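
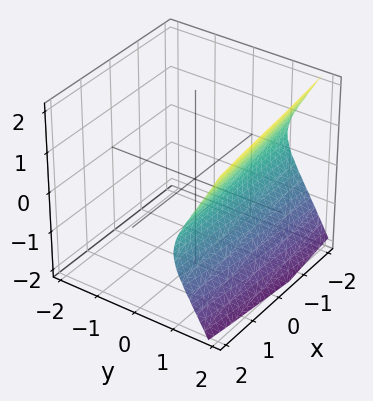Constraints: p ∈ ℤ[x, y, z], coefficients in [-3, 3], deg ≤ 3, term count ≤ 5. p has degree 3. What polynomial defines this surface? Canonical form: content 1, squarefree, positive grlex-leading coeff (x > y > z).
Degree: the shape is more complex than any degree-2 surface, so deg p = 3.
From the visible intercepts: one y-axis crossing is at y = 1; no z-intercept at any integer in the box.
Matching integer coefficients to the picture gives p.

2*y^3 - x*z - 3*z^2 - 2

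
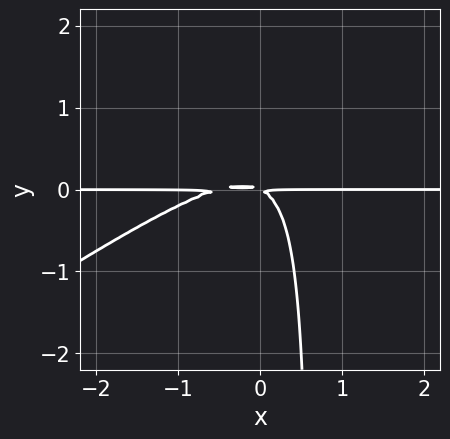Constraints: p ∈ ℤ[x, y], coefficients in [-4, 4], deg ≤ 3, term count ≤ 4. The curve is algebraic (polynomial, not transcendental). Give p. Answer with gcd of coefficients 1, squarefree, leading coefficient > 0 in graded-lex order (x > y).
(a) deg p = 3.
(b) From the axis intercepts and sections: every point of the x-axis in the box is on the curve.
(c) These observations pin down the coefficients.

2*x^2*y - 3*x*y^2 + x*y + 2*y^2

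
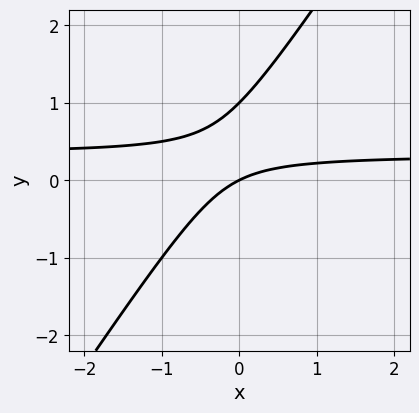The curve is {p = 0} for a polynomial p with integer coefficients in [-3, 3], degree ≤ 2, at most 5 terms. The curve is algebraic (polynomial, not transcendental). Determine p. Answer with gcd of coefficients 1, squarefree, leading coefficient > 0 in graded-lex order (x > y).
3*x*y - 2*y^2 - x + 2*y

First, degree: the shape is more complex than any degree-1 curve, so deg p = 2.
Next, observable constraints: among the integer gridlines, it crosses the y-axis at y ∈ {0, 1}; one x-axis crossing is at x = 0.
Finally, these observations pin down the coefficients.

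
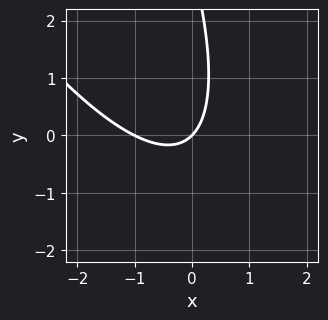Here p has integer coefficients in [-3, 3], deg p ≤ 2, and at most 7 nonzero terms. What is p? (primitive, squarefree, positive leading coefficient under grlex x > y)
3*x^2 + 3*x*y + y^2 + 3*x - 3*y

First, deg p = 2. The shape is more complex than any degree-1 curve.
Then, checking where it meets the axes: one y-axis crossing is at y = 0; the x-axis gridline crossings are at x ∈ {-1, 0}.
Finally, putting this together gives p.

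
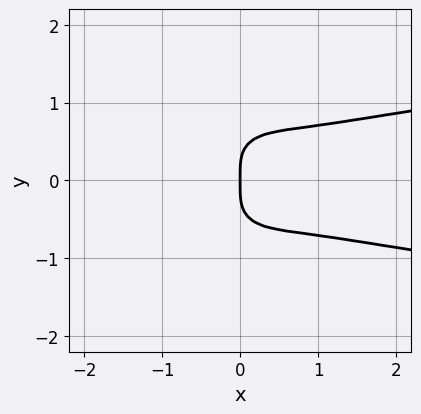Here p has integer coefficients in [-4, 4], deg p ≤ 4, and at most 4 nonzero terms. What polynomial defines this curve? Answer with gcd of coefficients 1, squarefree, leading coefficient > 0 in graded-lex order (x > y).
1. deg p = 4. No degree-3 curve has this shape.
2. Symmetries: the y ↦ −y reflection is a symmetry, so y appears only in even powers.
3. Reading off the gridlines: it crosses the x-axis at the gridline x = 0; it meets the y-axis at y = 0 (among the integer gridlines).
4. Assembling these constraints gives the stated polynomial.

3*x^2*y^2 + 2*y^4 - x^3 - x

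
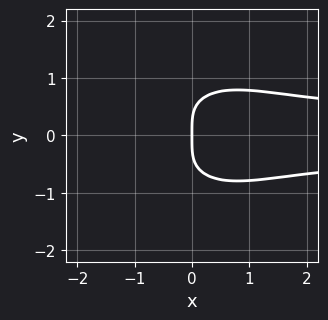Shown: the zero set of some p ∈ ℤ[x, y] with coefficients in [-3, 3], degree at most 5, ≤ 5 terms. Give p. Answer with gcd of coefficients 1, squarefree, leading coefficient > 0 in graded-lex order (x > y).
x^2*y^2 + y^4 - x

(a) The degree is 4 — the shape is more complex than any degree-3 curve.
(b) Symmetries: the y ↦ −y reflection is a symmetry, so y appears only in even powers.
(c) From the axis intercepts and sections: it meets the x-axis at x = 0 (among the integer gridlines); one y-axis crossing is at y = 0.
(d) The integer polynomial consistent with all of this is the stated p.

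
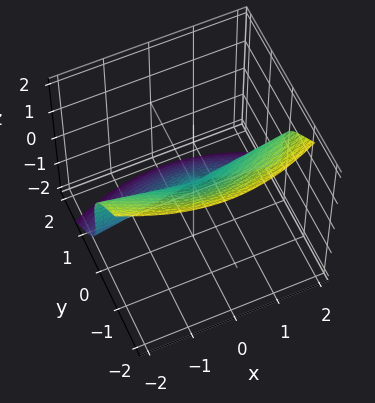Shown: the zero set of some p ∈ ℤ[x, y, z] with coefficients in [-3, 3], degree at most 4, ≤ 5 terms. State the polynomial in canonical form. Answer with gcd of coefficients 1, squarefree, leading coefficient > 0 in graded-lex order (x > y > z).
(a) The degree is 3 — no degree-2 surface has this shape.
(b) Checking where it meets the axes: it meets the y-axis at y = 0 (among the integer gridlines); the visible x-axis segment lies entirely on the surface; one z-axis crossing is at z = 0.
(c) Putting this together gives p.

2*x^2*y + 3*y^3 + 2*z^3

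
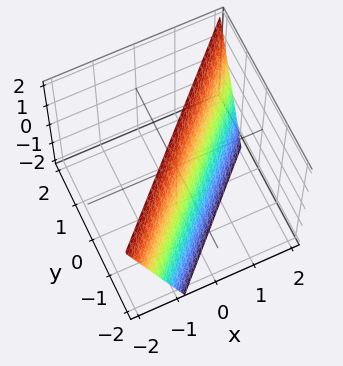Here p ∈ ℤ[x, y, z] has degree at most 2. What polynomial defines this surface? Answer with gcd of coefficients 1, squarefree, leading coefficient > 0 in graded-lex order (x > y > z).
3*x - 3*y + z - 2

First, deg p = 1.
Then, reading off the gridlines: it meets the z-axis at z = 2 (among the integer gridlines).
Finally, fitting integer coefficients to these (and the overall shape) gives p.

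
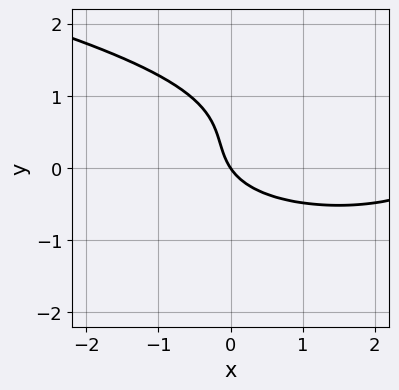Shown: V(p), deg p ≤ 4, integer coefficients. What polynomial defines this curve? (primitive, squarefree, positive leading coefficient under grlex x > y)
First, deg p = 3. The shape is more complex than any degree-2 curve.
Then, checking where it meets the axes: one x-axis crossing is at x = 0; it meets the y-axis at y = 0 (among the integer gridlines).
Finally, assembling these constraints gives the stated polynomial.

3*y^3 - x^2 - 3*y^2 + 3*x + 2*y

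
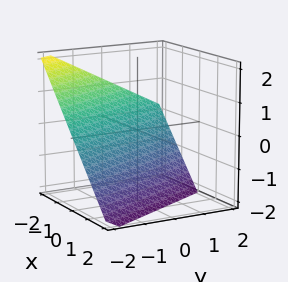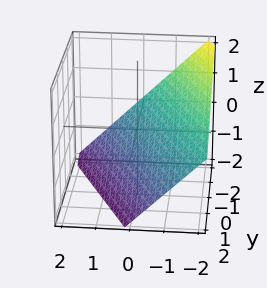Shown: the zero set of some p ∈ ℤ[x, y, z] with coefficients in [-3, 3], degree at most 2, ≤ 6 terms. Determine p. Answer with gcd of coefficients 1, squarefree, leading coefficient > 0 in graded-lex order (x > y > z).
2*x + y + 2*z + 2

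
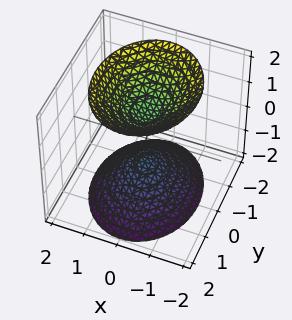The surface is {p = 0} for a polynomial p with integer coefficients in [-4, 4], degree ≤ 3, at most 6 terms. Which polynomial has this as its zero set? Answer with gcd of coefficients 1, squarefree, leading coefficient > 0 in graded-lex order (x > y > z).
3*x^2 + 2*y^2 - 2*z^2 + 2

First, I count 2 distinct pieces.
Next, degree: two sheets facing apart; a quadric, so deg p = 2.
Then, symmetries: mirror symmetry y ↦ −y ⇒ only even powers of y; it's symmetric under x → −x, forcing even powers of x; the z ↦ −z reflection is a symmetry, so z appears only in even powers.
Next, reading off the gridlines: the z-axis gridline crossings are at z ∈ {-1, 1}; no x-intercept at any integer in the box.
Finally, putting this together gives p.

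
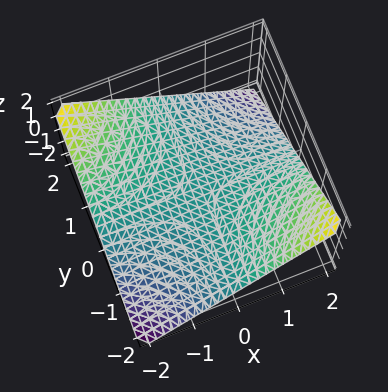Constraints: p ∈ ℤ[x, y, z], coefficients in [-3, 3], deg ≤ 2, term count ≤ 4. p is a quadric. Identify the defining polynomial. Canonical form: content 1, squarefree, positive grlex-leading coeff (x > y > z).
1. The degree is 2 — a hyperbolic paraboloid; a quadric.
2. Reading off the gridlines: every point of the y-axis in the box is on the surface; it crosses the z-axis at the gridline z = 0; every point of the x-axis in the box is on the surface.
3. Matching integer coefficients to the picture gives p.

x*y + 2*z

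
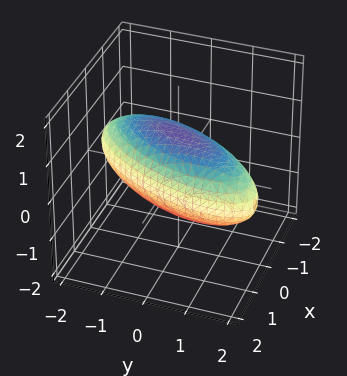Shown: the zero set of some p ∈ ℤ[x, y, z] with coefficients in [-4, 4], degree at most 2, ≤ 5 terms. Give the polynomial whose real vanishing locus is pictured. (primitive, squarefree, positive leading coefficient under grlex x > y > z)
3*x^2 - 2*x*y + y^2 + 3*z^2 - 3

(a) deg p = 2.
(b) From the axis intercepts and sections: among the integer gridlines, it crosses the x-axis at x ∈ {-1, 1}; the z-axis gridline crossings are at z ∈ {-1, 1}.
(c) Together with the visible shape, these determine p as stated.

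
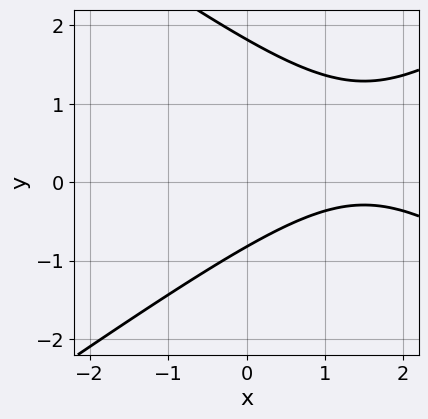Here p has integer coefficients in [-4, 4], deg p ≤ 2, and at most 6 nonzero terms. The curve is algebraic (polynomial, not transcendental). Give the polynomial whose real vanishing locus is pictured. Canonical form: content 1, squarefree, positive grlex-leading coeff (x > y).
x^2 - 2*y^2 - 3*x + 2*y + 3

(a) deg p = 2.
(b) Checking where it meets the axes: no x-intercept at any integer in the box.
(c) Assembling these constraints gives the stated polynomial.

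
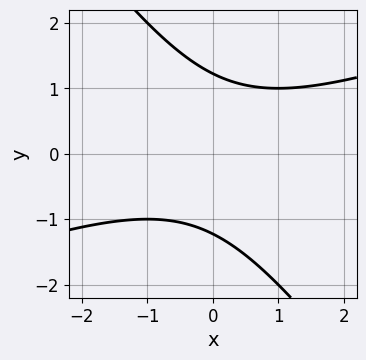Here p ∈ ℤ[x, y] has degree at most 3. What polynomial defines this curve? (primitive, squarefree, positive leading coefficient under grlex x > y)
x^2 - 2*x*y - 2*y^2 + 3

(a) deg p = 2. No degree-1 curve has this shape.
(b) Checking where it meets the axes: no x-intercept at any integer in the box.
(c) Fitting integer coefficients to these (and the overall shape) gives p.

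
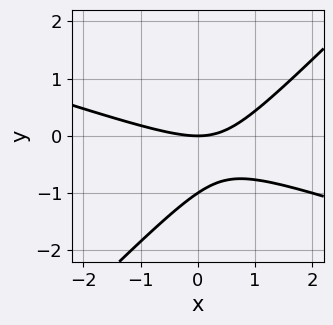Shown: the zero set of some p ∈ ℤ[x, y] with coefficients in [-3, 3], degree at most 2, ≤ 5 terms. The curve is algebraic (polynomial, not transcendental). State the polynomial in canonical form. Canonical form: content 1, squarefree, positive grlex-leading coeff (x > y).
x^2 + 2*x*y - 3*y^2 - 3*y

First, deg p = 2. A generic line meets the curve in up to 2 points.
Then, checking where it meets the axes: the y-axis gridline crossings are at y ∈ {-1, 0}; one x-axis crossing is at x = 0.
Finally, the integer polynomial consistent with all of this is the stated p.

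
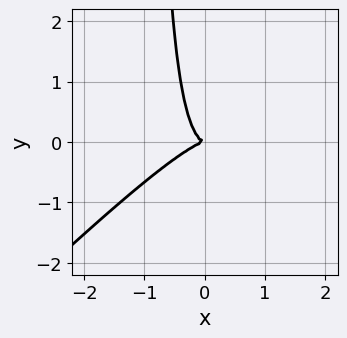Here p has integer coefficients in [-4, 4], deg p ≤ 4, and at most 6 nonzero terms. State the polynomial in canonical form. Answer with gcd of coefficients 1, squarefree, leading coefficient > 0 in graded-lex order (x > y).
2*x^3 - 3*x^2*y + x*y^2 + y^2

(a) deg p = 3. No degree-2 curve has this shape.
(b) Observable constraints: it meets the x-axis at x = 0 (among the integer gridlines); it crosses the y-axis at the gridline y = 0.
(c) Matching integer coefficients to the picture gives p.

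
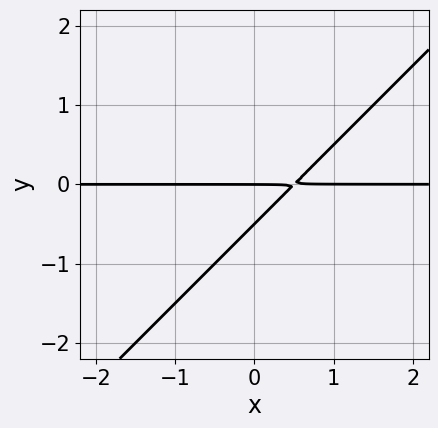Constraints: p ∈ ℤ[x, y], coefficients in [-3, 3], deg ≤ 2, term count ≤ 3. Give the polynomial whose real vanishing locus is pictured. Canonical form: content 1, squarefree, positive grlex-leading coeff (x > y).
1. The degree is 2 — a generic line meets the curve in up to 2 points.
2. Against the integer gridlines: it crosses the y-axis at the gridline y = 0; every point of the x-axis in the box is on the curve.
3. Matching integer coefficients to the picture gives p.

2*x*y - 2*y^2 - y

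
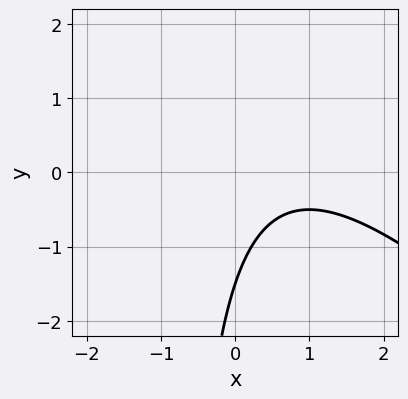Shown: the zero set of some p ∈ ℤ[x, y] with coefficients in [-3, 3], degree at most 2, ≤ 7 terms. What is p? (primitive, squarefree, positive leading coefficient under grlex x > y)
(a) The degree is 2 — no degree-1 curve has this shape.
(b) Checking where it meets the axes: no x-intercept at any integer in the box.
(c) Assembling these constraints gives the stated polynomial.

2*x^2 + 2*x*y - 3*x + 2*y + 3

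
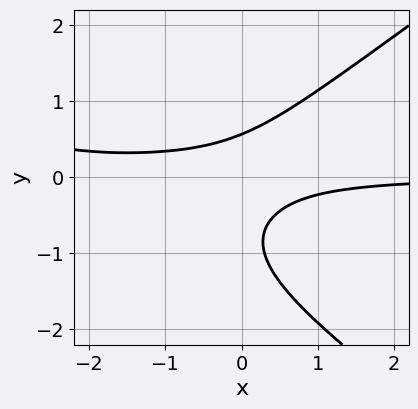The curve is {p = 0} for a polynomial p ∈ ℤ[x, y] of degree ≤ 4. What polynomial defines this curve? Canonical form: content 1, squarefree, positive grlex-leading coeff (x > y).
(a) The degree is 3 — a generic line meets the curve in up to 3 points.
(b) Reading off the gridlines: it misses every integer gridline on the x-axis.
(c) These observations pin down the coefficients.

x^2*y - 2*y^3 + 3*x*y - 2*y^2 + 1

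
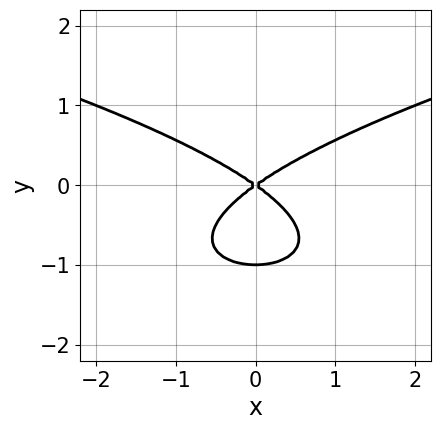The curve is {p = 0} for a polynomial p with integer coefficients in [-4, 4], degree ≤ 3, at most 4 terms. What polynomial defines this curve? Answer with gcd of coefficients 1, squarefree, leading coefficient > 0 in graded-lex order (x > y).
2*y^3 - x^2 + 2*y^2

(a) deg p = 3.
(b) Symmetries: it's symmetric under x → −x, forcing even powers of x.
(c) From the visible intercepts: it meets the x-axis at x = 0 (among the integer gridlines); among the integer gridlines, it crosses the y-axis at y ∈ {-1, 0}.
(d) These observations pin down the coefficients.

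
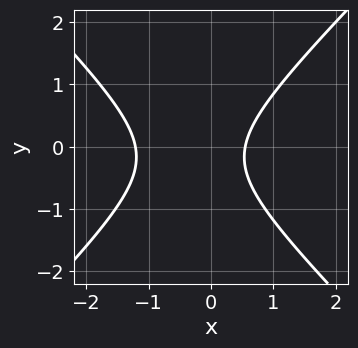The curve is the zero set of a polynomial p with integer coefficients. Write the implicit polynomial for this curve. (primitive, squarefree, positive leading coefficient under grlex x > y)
(a) Degree: no degree-1 curve has this shape, so deg p = 2.
(b) From the axis intercepts and sections: the curve avoids every integer y-axis point in the box.
(c) Fitting integer coefficients to these (and the overall shape) gives p.

3*x^2 - 3*y^2 + 2*x - y - 2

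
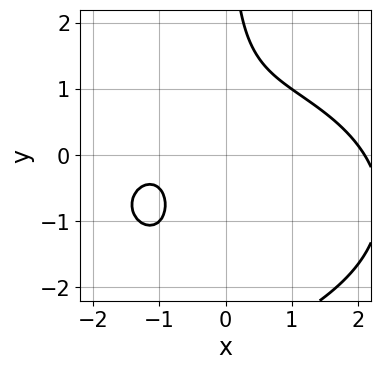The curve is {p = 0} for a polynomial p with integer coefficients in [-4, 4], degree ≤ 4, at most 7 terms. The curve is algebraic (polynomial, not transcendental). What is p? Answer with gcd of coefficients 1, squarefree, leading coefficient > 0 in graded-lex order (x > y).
x^3 + 2*x*y^2 + 3*x*y - 3*x - 3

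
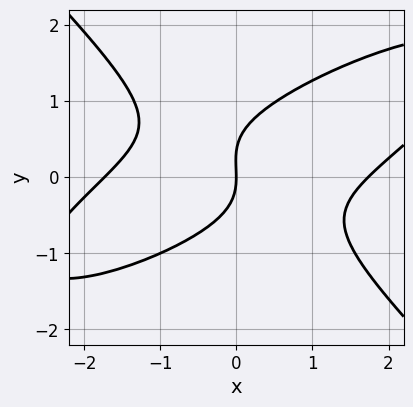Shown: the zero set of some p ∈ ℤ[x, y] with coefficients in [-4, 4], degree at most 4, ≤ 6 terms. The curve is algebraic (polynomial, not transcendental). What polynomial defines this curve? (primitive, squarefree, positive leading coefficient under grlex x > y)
1. deg p = 3. No degree-2 curve has this shape.
2. From the visible intercepts: it crosses the y-axis at the gridline y = 0; one x-axis crossing is at x = 0.
3. Matching integer coefficients to the picture gives p.

x^3 - 2*x^2*y + 3*y^3 - y^2 - 3*x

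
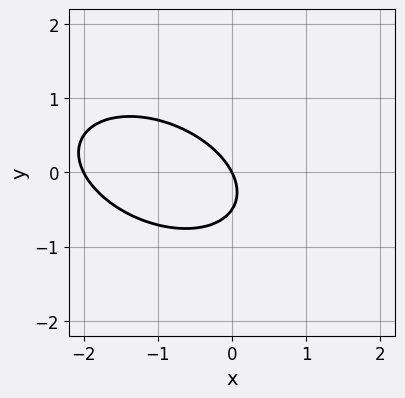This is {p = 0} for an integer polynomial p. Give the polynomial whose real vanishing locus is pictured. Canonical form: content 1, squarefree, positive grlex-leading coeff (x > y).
x^2 + x*y + 2*y^2 + 2*x + y

The degree is 2 — a generic line meets the curve in up to 2 points.
Checking where it meets the axes: among the integer gridlines, it crosses the x-axis at x ∈ {-2, 0}; one y-axis crossing is at y = 0.
Solving for integer coefficients yields p as stated.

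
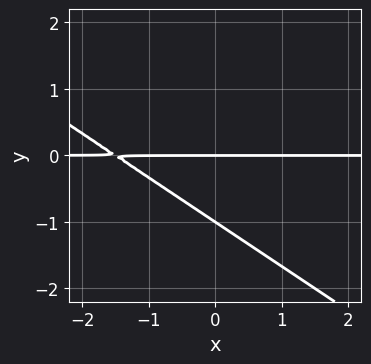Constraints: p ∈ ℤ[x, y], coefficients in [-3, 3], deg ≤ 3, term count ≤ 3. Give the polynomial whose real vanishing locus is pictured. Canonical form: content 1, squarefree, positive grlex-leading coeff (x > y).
2*x*y + 3*y^2 + 3*y

The degree is 2 — a generic line meets the curve in up to 2 points.
Against the integer gridlines: the visible x-axis segment lies entirely on the curve; the y-axis gridline crossings are at y ∈ {-1, 0}.
Fitting integer coefficients to these (and the overall shape) gives p.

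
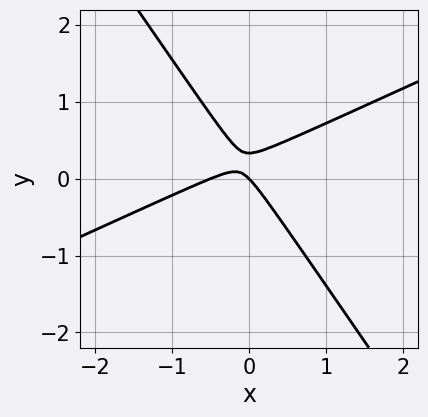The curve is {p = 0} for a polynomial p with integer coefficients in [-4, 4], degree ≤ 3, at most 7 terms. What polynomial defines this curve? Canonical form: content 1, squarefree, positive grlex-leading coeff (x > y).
2*x^2 - 3*x*y - 3*y^2 + x + y

1. Degree: the shape is more complex than any degree-1 curve, so deg p = 2.
2. From the visible intercepts: it crosses the y-axis at the gridline y = 0; it meets the x-axis at x = 0 (among the integer gridlines).
3. Putting this together gives p.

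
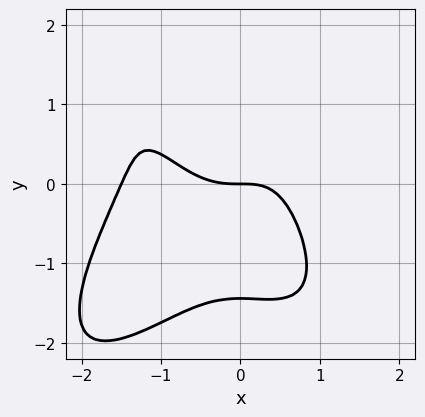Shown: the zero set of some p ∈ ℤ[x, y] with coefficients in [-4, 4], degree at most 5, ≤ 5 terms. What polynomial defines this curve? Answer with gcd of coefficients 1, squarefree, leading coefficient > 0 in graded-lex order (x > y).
2*x^4 - x^2*y^2 + y^4 + 3*x^3 + 3*y

Degree: the shape is more complex than any degree-3 curve, so deg p = 4.
From the axis intercepts and sections: it crosses the x-axis at the gridline x = 0; it crosses the y-axis at the gridline y = 0.
These observations pin down the coefficients.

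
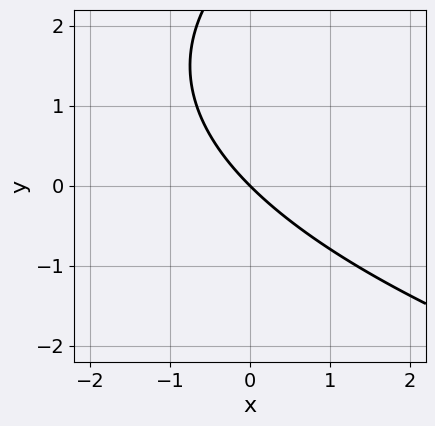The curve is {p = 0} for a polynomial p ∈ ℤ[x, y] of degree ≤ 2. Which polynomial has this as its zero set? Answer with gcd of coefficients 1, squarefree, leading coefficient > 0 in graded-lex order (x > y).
1. Degree: no degree-1 curve has this shape, so deg p = 2.
2. Observable constraints: it crosses the x-axis at the gridline x = 0; it meets the y-axis at y = 0 (among the integer gridlines).
3. Putting this together gives p.

y^2 - 3*x - 3*y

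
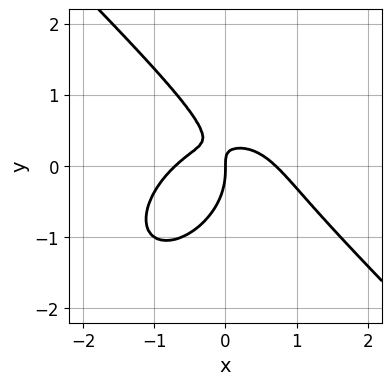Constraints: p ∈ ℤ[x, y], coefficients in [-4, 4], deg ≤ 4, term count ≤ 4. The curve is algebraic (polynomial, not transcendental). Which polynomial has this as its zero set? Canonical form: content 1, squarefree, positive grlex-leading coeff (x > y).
Degree: the shape is more complex than any degree-2 curve, so deg p = 3.
From the visible intercepts: it meets the y-axis at y = 0 (among the integer gridlines); one x-axis crossing is at x = 0.
These observations pin down the coefficients.

2*x^3 + 2*y^3 + 3*x*y - x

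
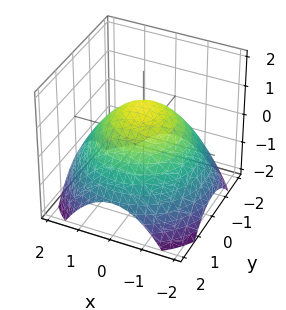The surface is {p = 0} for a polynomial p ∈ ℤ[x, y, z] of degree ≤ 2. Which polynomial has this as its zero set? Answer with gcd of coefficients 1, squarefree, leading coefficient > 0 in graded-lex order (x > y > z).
The degree is 2 — a generic line meets the surface in up to 2 points.
Symmetries: rotational symmetry about the z-axis ⇒ p depends on x, y only through x² + y².
Checking where it meets the axes: a circular section at z = 0 has radius between 1 and 2; one z-axis crossing is at z = 1.
The integer polynomial consistent with all of this is the stated p.

x^2 + y^2 + 2*z - 2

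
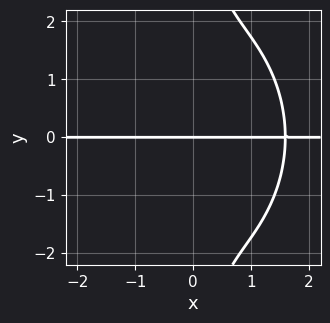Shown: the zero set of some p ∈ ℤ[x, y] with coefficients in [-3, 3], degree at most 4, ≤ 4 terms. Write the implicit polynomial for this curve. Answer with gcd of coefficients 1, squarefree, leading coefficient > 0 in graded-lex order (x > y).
2*x^3*y + x*y^3 - 2*x^2*y - 3*y

1. deg p = 4. A generic line meets the curve in up to 4 points.
2. Observable constraints: it crosses the y-axis at the gridline y = 0; every point of the x-axis in the box is on the curve.
3. Assembling these constraints gives the stated polynomial.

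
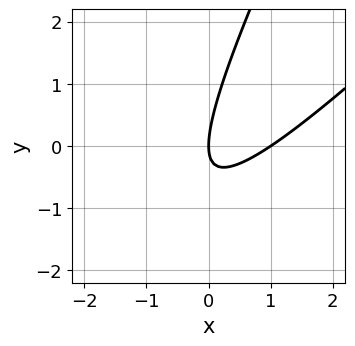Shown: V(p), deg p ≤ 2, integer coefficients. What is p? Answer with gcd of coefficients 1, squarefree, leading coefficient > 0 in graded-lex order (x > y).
2*x^2 - 3*x*y + y^2 - 2*x

First, the degree is 2 — no degree-1 curve has this shape.
Then, against the integer gridlines: one y-axis crossing is at y = 0; among the integer gridlines, it crosses the x-axis at x ∈ {0, 1}.
Finally, solving for integer coefficients yields p as stated.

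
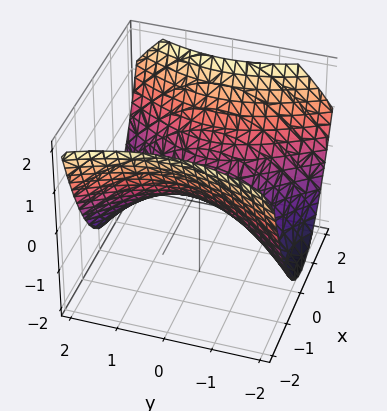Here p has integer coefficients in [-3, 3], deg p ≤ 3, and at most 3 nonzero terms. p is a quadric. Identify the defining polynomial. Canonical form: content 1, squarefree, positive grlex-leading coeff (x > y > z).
deg p = 2. A hyperbolic paraboloid; a quadric.
Symmetries: mirror symmetry y ↦ −y ⇒ only even powers of y; it's symmetric under x → −x, forcing even powers of x.
From the axis intercepts and sections: it meets the y-axis at y = 0 (among the integer gridlines); it crosses the z-axis at the gridline z = 0.
Solving for integer coefficients yields p as stated.

2*x^2 - y^2 - 3*z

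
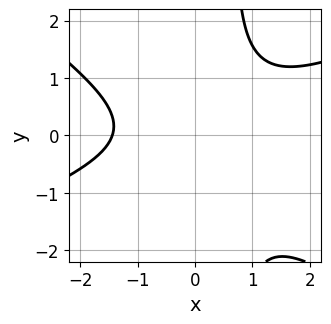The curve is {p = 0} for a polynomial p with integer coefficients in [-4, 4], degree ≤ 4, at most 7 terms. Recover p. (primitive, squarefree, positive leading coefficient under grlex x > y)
x^3 - x^2*y - 3*x*y^2 + 2*y^2 + 3

Degree: no degree-2 curve has this shape, so deg p = 3.
Checking where it meets the axes: the curve avoids every integer y-axis point in the box.
Fitting integer coefficients to these (and the overall shape) gives p.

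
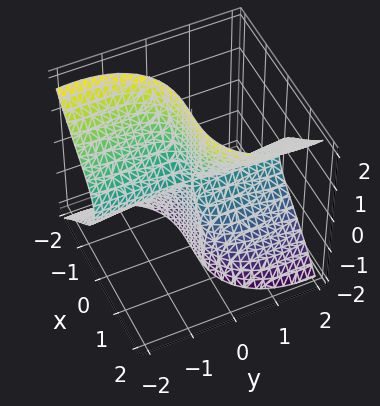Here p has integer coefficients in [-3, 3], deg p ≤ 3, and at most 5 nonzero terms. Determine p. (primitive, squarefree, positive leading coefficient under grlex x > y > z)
2*x^3 + 2*x*y^2 - 3*y*z^2

(a) deg p = 3.
(b) From the visible intercepts: one x-axis crossing is at x = 0; every point of the z-axis in the box is on the surface.
(c) Fitting integer coefficients to these (and the overall shape) gives p.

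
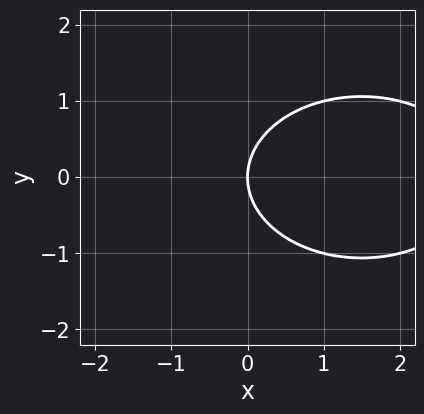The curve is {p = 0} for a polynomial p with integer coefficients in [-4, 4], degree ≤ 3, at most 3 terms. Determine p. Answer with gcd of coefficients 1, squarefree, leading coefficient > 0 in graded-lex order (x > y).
x^2 + 2*y^2 - 3*x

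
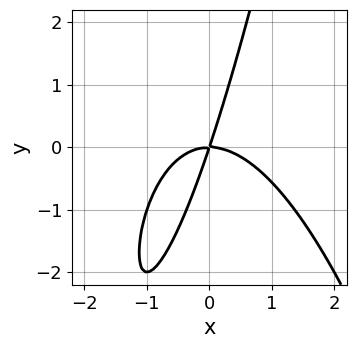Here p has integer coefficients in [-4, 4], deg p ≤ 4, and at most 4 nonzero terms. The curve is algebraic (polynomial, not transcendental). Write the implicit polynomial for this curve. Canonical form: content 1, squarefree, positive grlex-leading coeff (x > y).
2*x^3 + 3*x*y - y^2

1. The degree is 3 — a generic line meets the curve in up to 3 points.
2. Reading off the gridlines: it meets the y-axis at y = 0 (among the integer gridlines); it crosses the x-axis at the gridline x = 0.
3. Fitting integer coefficients to these (and the overall shape) gives p.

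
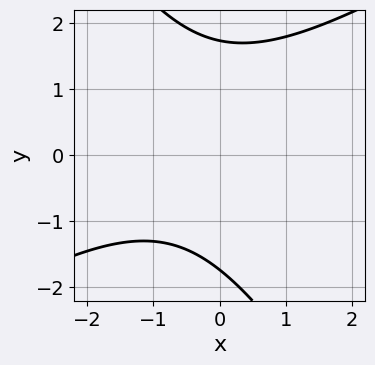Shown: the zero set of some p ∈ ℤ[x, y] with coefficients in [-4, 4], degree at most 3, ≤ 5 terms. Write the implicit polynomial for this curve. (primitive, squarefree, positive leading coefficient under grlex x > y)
(a) The degree is 2 — no degree-1 curve has this shape.
(b) From the axis intercepts and sections: no x-intercept at any integer in the box.
(c) The integer polynomial consistent with all of this is the stated p.

x^2 - x*y - y^2 + x + 3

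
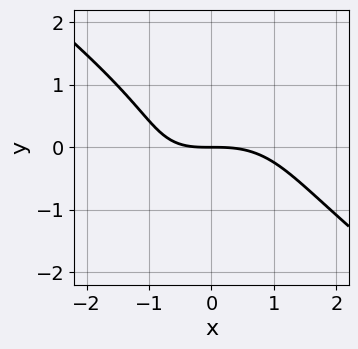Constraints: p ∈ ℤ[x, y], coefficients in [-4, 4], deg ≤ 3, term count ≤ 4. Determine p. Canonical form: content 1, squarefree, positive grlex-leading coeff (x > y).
x^3 + 2*y^3 + x*y + 3*y

Degree: no degree-2 curve has this shape, so deg p = 3.
From the axis intercepts and sections: one y-axis crossing is at y = 0; one x-axis crossing is at x = 0.
These observations pin down the coefficients.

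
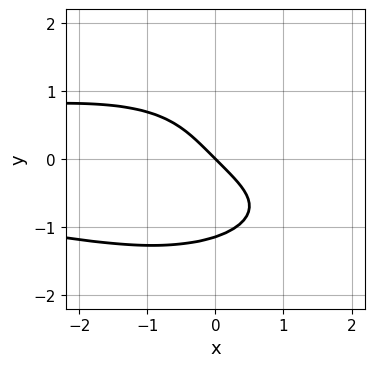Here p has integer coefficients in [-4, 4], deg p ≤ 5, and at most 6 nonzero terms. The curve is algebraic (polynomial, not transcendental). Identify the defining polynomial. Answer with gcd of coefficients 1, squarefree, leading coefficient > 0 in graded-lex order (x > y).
x^2*y^2 + 2*y^4 + 3*x + 3*y

(a) The degree is 4 — a generic line meets the curve in up to 4 points.
(b) Checking where it meets the axes: it crosses the y-axis at the gridline y = 0; it crosses the x-axis at the gridline x = 0.
(c) Together with the visible shape, these determine p as stated.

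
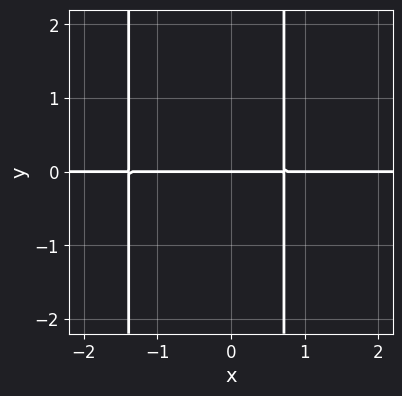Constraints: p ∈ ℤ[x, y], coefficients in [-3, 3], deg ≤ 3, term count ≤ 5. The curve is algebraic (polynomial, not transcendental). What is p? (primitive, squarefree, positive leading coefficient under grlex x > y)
deg p = 3.
Checking where it meets the axes: one y-axis crossing is at y = 0; the visible x-axis segment lies entirely on the curve.
Solving for integer coefficients yields p as stated.

3*x^2*y + 2*x*y - 3*y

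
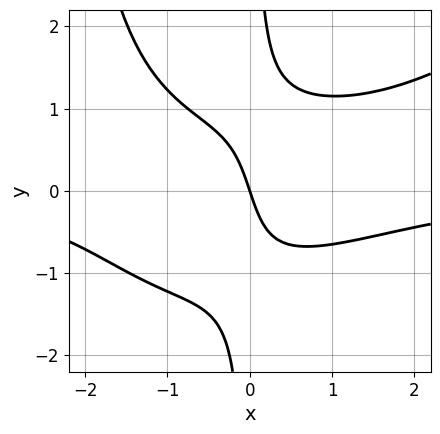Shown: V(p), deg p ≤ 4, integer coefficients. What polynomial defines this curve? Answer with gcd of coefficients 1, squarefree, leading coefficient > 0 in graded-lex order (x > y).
x^3*y - x^2*y^2 - 3*x*y^2 + 3*x + y

First, the degree is 4 — the shape is more complex than any degree-3 curve.
Next, checking where it meets the axes: one y-axis crossing is at y = 0; one x-axis crossing is at x = 0.
Finally, assembling these constraints gives the stated polynomial.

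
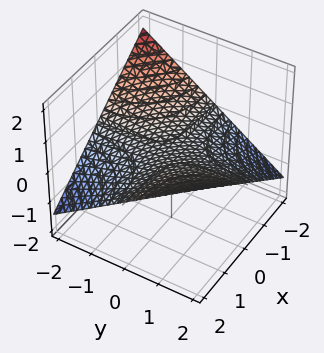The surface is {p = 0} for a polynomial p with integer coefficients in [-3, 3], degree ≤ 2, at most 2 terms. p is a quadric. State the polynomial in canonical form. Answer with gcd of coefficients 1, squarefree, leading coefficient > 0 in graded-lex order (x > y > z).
deg p = 2. A saddle surface; a quadric.
From the axis intercepts and sections: every point of the x-axis in the box is on the surface; the visible y-axis segment lies entirely on the surface.
Together with the visible shape, these determine p as stated.

x*y - 3*z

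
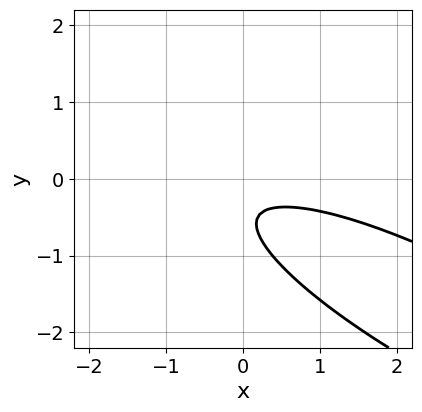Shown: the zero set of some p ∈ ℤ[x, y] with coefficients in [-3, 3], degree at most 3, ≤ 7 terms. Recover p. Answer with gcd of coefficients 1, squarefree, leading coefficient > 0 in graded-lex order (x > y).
x^2 + 3*x*y + 3*y^2 + 3*y + 1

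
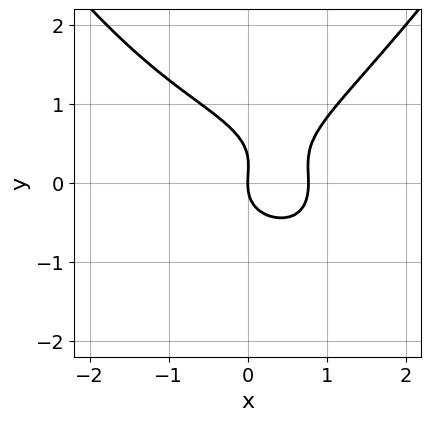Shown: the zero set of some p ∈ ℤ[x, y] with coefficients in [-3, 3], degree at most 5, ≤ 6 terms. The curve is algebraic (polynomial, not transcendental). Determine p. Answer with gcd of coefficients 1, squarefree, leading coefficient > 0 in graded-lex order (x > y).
deg p = 4. No degree-3 curve has this shape.
Checking where it meets the axes: one y-axis crossing is at y = 0; it crosses the x-axis at the gridline x = 0.
The integer polynomial consistent with all of this is the stated p.

x^4 - 3*y^3 + 2*x^2 + y^2 - 2*x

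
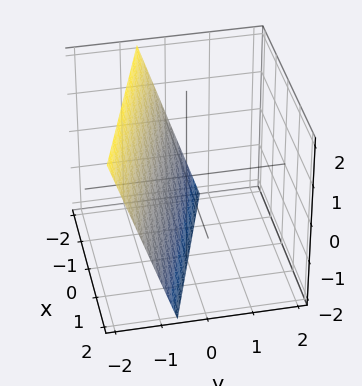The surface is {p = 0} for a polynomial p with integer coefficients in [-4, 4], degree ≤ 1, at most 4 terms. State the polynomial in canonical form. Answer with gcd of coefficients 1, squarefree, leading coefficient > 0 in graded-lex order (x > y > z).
x + 3*y + z + 2

(a) Degree: the surface is flat (a plane), so deg p = 1.
(b) Checking where it meets the axes: it meets the x-axis at x = -2 (among the integer gridlines); it meets the z-axis at z = -2 (among the integer gridlines).
(c) These observations pin down the coefficients.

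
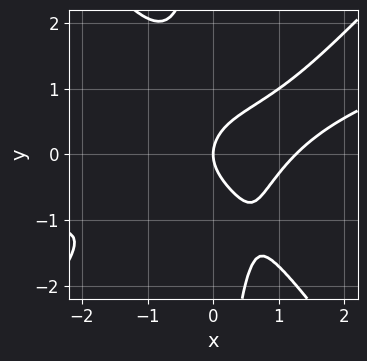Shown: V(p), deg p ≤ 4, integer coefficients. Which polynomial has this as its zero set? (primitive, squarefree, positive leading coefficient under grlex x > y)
x^4 - 3*x^3*y + 2*x*y^3 + 2*y^2 - 2*x

Degree: the shape is more complex than any degree-3 curve, so deg p = 4.
Observable constraints: it meets the y-axis at y = 0 (among the integer gridlines); it meets the x-axis at x = 0 (among the integer gridlines).
Solving for integer coefficients yields p as stated.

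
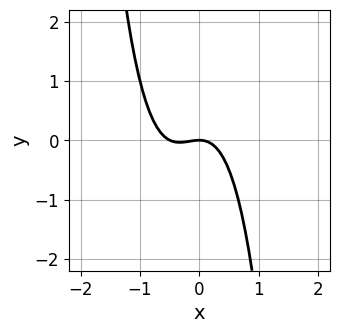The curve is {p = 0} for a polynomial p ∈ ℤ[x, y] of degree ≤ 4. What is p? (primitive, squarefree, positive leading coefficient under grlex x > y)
First, degree: a generic line meets the curve in up to 3 points, so deg p = 3.
Next, from the axis intercepts and sections: one x-axis crossing is at x = 0; it crosses the y-axis at the gridline y = 0.
Finally, putting this together gives p.

2*x^3 + x^2 + y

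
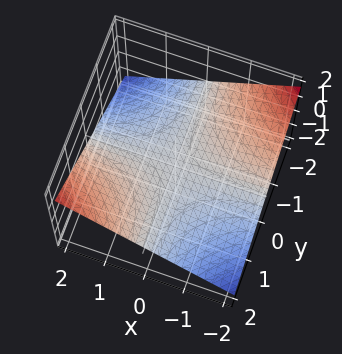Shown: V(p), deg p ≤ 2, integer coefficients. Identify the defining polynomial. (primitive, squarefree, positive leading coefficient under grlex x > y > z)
(a) Degree: a hyperbolic paraboloid; a quadric, so deg p = 2.
(b) From the visible intercepts: it meets the z-axis at z = 0 (among the integer gridlines); the visible y-axis segment lies entirely on the surface; every point of the x-axis in the box is on the surface.
(c) These observations pin down the coefficients.

x*y - 3*z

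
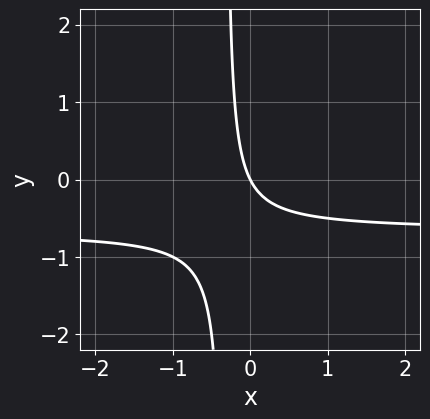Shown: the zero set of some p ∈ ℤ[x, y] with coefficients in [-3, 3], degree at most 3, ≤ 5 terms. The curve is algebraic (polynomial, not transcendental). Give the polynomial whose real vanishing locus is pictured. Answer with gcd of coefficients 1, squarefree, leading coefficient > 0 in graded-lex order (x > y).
3*x*y + 2*x + y

The degree is 2 — the shape is more complex than any degree-1 curve.
Reading off the gridlines: it crosses the y-axis at the gridline y = 0; one x-axis crossing is at x = 0.
These observations pin down the coefficients.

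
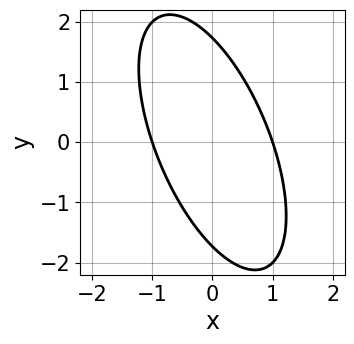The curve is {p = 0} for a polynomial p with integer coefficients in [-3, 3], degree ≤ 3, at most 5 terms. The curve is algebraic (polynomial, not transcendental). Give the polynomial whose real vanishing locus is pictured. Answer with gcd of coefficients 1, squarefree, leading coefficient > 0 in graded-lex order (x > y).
3*x^2 + 2*x*y + y^2 - 3

1. The degree is 2 — the shape is more complex than any degree-1 curve.
2. From the axis intercepts and sections: among the integer gridlines, it crosses the x-axis at x ∈ {-1, 1}.
3. Fitting integer coefficients to these (and the overall shape) gives p.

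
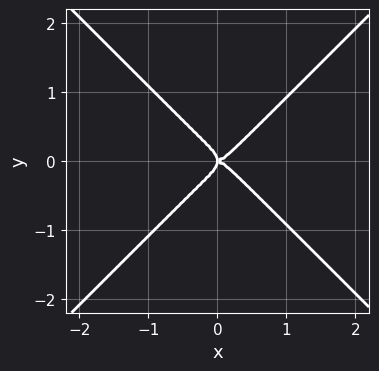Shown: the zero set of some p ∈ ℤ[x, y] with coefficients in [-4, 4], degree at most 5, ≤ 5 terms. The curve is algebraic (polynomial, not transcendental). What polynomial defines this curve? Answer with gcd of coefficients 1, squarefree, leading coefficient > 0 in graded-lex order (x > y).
3*x^4 - 3*y^4 - x*y^2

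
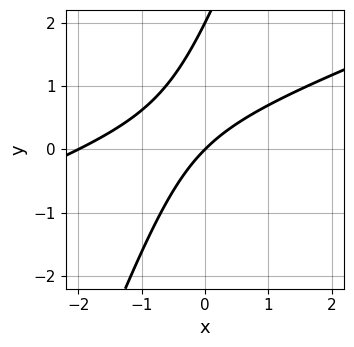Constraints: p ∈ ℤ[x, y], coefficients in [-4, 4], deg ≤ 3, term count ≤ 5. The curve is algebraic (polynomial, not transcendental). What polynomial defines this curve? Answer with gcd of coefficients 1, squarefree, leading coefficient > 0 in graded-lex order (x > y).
x^2 - 3*x*y + y^2 + 2*x - 2*y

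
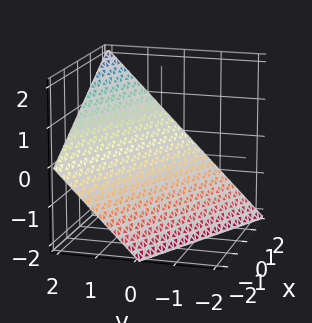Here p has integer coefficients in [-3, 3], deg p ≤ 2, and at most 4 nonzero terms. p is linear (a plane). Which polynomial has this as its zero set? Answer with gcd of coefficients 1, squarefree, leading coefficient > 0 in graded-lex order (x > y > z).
deg p = 1. The surface is flat (a plane).
From the axis intercepts and sections: one x-axis crossing is at x = 2; one y-axis crossing is at y = 1; it crosses the z-axis at the gridline z = -1.
Fitting integer coefficients to these (and the overall shape) gives p.

x + 2*y - 2*z - 2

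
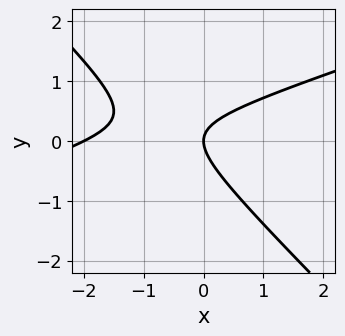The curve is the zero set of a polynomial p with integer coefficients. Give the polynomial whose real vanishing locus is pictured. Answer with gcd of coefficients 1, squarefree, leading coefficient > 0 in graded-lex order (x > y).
1. deg p = 2.
2. Against the integer gridlines: it meets the y-axis at y = 0 (among the integer gridlines); among the integer gridlines, it crosses the x-axis at x ∈ {-2, 0}.
3. These observations pin down the coefficients.

x^2 - 2*x*y - 3*y^2 + 2*x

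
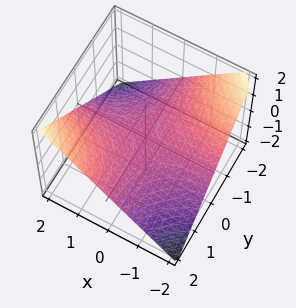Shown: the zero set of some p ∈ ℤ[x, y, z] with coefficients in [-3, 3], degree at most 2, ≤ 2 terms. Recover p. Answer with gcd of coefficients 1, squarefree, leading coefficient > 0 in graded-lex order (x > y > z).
First, degree: a saddle surface; a quadric, so deg p = 2.
Then, against the integer gridlines: the visible y-axis segment lies entirely on the surface; it crosses the z-axis at the gridline z = 0.
Finally, the integer polynomial consistent with all of this is the stated p.

x*y - 2*z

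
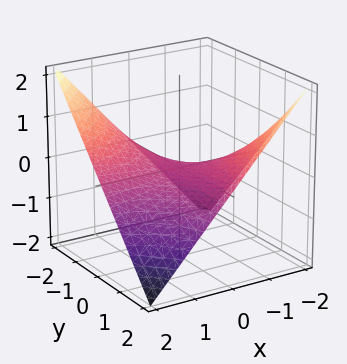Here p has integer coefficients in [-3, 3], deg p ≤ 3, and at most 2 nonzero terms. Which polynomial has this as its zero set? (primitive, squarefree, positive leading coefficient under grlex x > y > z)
x*y + 2*z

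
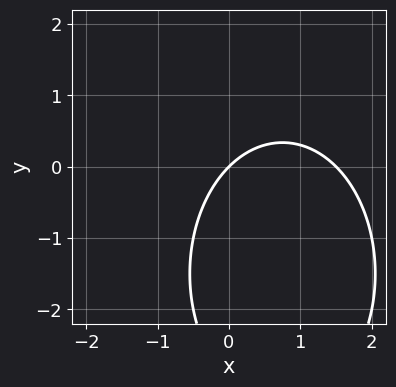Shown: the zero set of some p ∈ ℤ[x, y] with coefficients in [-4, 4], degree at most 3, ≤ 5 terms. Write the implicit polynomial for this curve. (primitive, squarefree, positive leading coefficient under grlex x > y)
2*x^2 + y^2 - 3*x + 3*y

1. Degree: a generic line meets the curve in up to 2 points, so deg p = 2.
2. From the visible intercepts: it meets the y-axis at y = 0 (among the integer gridlines); one x-axis crossing is at x = 0.
3. The integer polynomial consistent with all of this is the stated p.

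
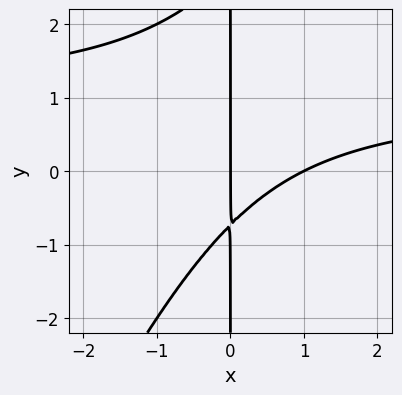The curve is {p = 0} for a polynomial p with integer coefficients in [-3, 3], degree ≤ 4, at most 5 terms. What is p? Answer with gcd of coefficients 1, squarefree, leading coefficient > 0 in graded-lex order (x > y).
2*x^2*y - x*y^2 - 2*x^2 + 2*x*y + 2*x

(a) deg p = 3.
(b) Checking where it meets the axes: the visible y-axis segment lies entirely on the curve; the x-axis gridline crossings are at x ∈ {0, 1}.
(c) Matching integer coefficients to the picture gives p.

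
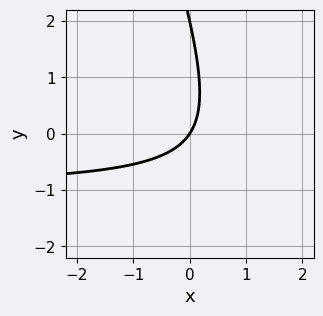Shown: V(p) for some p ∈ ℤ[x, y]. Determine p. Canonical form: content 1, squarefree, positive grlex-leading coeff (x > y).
First, deg p = 2. No degree-1 curve has this shape.
Then, observable constraints: it crosses the x-axis at the gridline x = 0; the y-axis gridline crossings are at y ∈ {0, 2}.
Finally, putting this together gives p.

3*x*y + y^2 + 3*x - 2*y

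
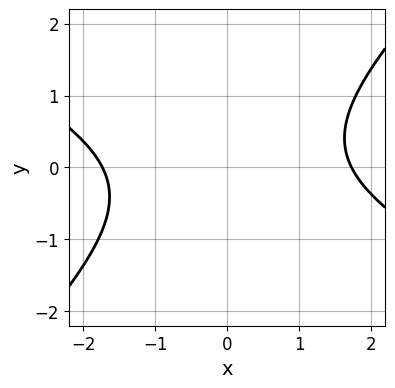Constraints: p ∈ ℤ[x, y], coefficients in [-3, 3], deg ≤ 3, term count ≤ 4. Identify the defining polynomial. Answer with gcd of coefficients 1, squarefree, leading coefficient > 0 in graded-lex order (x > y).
(a) Degree: the shape is more complex than any degree-1 curve, so deg p = 2.
(b) Observable constraints: no y-intercept at any integer in the box.
(c) These observations pin down the coefficients.

x^2 + x*y - 2*y^2 - 3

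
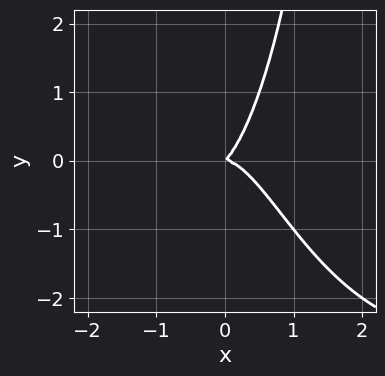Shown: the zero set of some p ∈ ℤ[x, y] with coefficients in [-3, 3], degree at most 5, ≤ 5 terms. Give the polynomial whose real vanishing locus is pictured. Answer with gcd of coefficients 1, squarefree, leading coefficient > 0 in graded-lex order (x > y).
x^3*y + 3*x^3 + x*y - y^2

deg p = 4. The shape is more complex than any degree-3 curve.
From the visible intercepts: it crosses the x-axis at the gridline x = 0; it crosses the y-axis at the gridline y = 0.
Fitting integer coefficients to these (and the overall shape) gives p.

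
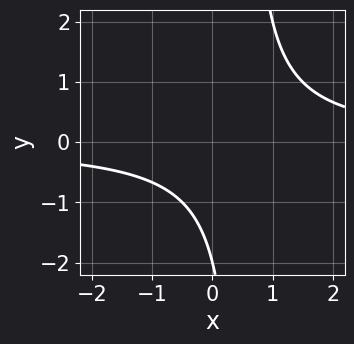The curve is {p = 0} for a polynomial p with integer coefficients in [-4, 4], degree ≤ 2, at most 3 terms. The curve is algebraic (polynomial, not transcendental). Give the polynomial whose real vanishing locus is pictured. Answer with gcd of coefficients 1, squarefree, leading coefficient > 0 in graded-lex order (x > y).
The degree is 2 — a generic line meets the curve in up to 2 points.
Reading off the gridlines: it crosses the y-axis at the gridline y = -2; it misses every integer gridline on the x-axis.
Together with the visible shape, these determine p as stated.

2*x*y - y - 2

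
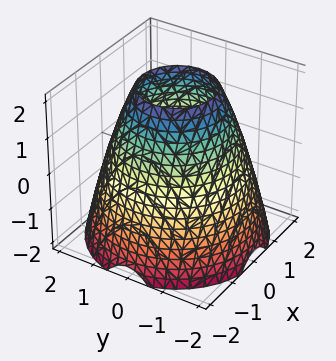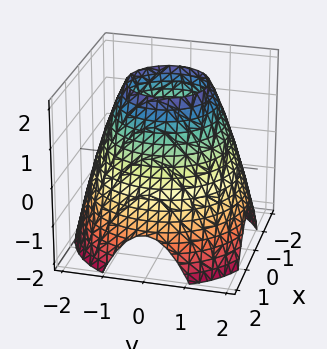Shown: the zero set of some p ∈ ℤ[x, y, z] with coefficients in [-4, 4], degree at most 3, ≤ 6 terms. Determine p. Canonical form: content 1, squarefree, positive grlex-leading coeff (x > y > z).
x^2 + y^2 + z - 3

1. The degree is 2 — the shape is more complex than any degree-1 surface.
2. Symmetries: the z-axis is an axis of rotation, so x and y enter only as x² + y².
3. From the visible intercepts: it misses every integer gridline on the z-axis; a circular section at z = 0 has radius between 1 and 2.
4. Fitting integer coefficients to these (and the overall shape) gives p.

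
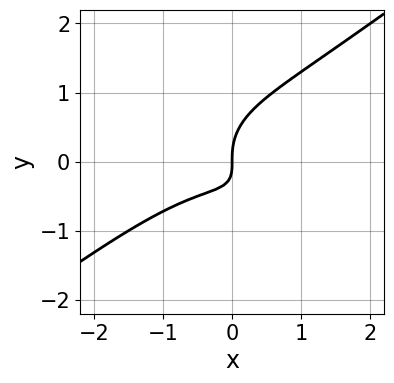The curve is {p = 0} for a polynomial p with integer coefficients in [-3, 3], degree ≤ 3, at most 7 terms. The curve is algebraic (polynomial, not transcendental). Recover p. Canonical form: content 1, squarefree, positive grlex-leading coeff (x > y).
(a) deg p = 3. A generic line meets the curve in up to 3 points.
(b) Checking where it meets the axes: it meets the y-axis at y = 0 (among the integer gridlines); it meets the x-axis at x = 0 (among the integer gridlines).
(c) Solving for integer coefficients yields p as stated.

2*x^3 - x^2*y - 3*y^3 + 3*x*y + 2*x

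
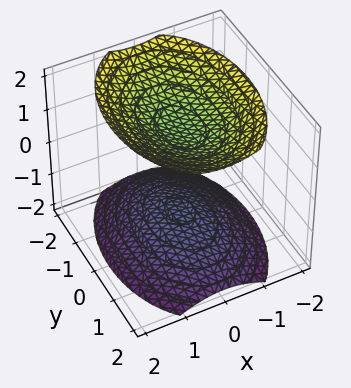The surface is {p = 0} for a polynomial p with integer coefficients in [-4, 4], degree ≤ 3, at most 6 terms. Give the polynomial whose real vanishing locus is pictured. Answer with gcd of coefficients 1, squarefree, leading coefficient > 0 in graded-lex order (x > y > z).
2*x^2 + y^2 - 2*z^2 + 3

I count 2 distinct pieces. They look like related sheets of one shape, so recover p as a whole.
deg p = 2. Two separate bowl-shaped sheets opening away from each other; a quadric.
Symmetries: the x ↦ −x reflection is a symmetry, so x appears only in even powers; it's symmetric under y → −y, forcing even powers of y; the z ↦ −z reflection is a symmetry, so z appears only in even powers.
From the axis intercepts and sections: no y-intercept at any integer in the box; no x-intercept at any integer in the box.
Putting this together gives p.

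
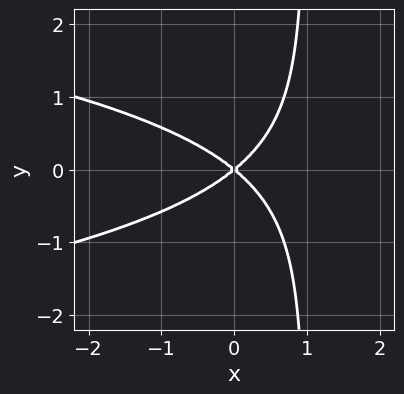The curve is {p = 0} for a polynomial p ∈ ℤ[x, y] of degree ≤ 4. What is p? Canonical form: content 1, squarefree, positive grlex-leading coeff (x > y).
First, degree: no degree-2 curve has this shape, so deg p = 3.
Next, symmetries: the y ↦ −y reflection is a symmetry, so y appears only in even powers.
Next, checking where it meets the axes: it crosses the y-axis at the gridline y = 0; it crosses the x-axis at the gridline x = 0.
Finally, fitting integer coefficients to these (and the overall shape) gives p.

3*x*y^2 + 2*x^2 - 3*y^2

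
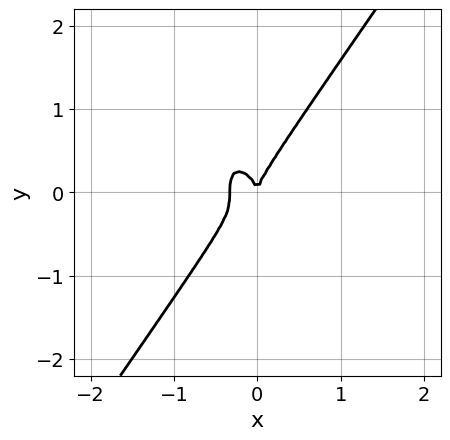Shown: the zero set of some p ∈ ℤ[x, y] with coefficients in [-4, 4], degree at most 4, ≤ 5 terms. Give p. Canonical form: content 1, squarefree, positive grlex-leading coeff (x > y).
3*x^3 - y^3 + x^2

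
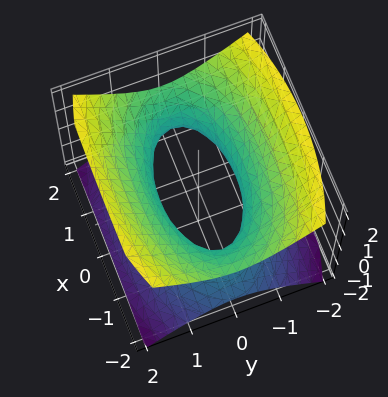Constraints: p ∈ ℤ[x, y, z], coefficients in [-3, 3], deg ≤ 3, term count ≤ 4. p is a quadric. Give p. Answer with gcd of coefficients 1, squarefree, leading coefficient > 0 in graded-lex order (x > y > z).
x^2 + 3*y^2 - 3*z^2 - 2

1. The degree is 2 — an hourglass — one-sheet hyperboloid; a quadric.
2. Symmetries: it's symmetric under z → −z, forcing even powers of z; the y ↦ −y reflection is a symmetry, so y appears only in even powers; the x ↦ −x reflection is a symmetry, so x appears only in even powers.
3. Against the integer gridlines: the surface avoids every integer z-axis point in the box.
4. Together with the visible shape, these determine p as stated.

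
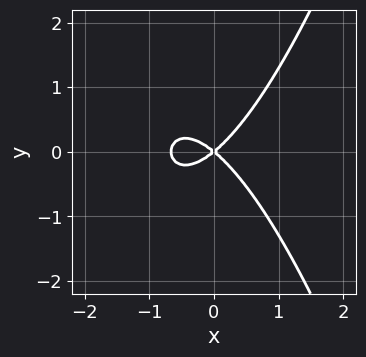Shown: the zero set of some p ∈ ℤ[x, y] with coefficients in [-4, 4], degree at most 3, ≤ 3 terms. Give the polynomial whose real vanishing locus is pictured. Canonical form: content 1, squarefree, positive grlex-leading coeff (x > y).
3*x^3 + 2*x^2 - 3*y^2

1. Degree: the shape is more complex than any degree-2 curve, so deg p = 3.
2. Symmetries: mirror symmetry y ↦ −y ⇒ only even powers of y.
3. Checking where it meets the axes: it meets the y-axis at y = 0 (among the integer gridlines); it meets the x-axis at x = 0 (among the integer gridlines).
4. Together with the visible shape, these determine p as stated.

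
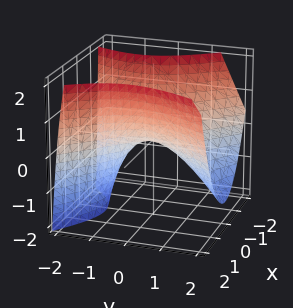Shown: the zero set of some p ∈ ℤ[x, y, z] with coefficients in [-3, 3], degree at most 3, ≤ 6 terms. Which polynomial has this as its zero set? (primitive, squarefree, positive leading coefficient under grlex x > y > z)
3*x^2 + x*y - 2*y^2 - y*z - 3*z

deg p = 2. No degree-1 surface has this shape.
Checking where it meets the axes: it meets the y-axis at y = 0 (among the integer gridlines); one x-axis crossing is at x = 0; one z-axis crossing is at z = 0.
Fitting integer coefficients to these (and the overall shape) gives p.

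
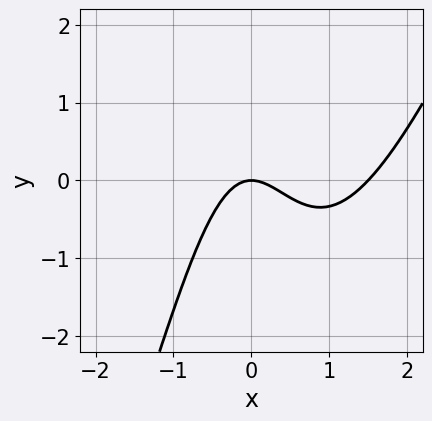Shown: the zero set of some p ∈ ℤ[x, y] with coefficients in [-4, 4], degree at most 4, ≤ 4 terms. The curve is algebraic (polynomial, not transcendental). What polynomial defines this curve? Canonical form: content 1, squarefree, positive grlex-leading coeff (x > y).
2*x^3 - x^2*y - 3*x^2 - 2*y

deg p = 3. The shape is more complex than any degree-2 curve.
Against the integer gridlines: it crosses the x-axis at the gridline x = 0; it meets the y-axis at y = 0 (among the integer gridlines).
Together with the visible shape, these determine p as stated.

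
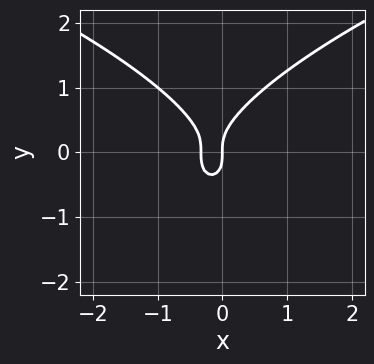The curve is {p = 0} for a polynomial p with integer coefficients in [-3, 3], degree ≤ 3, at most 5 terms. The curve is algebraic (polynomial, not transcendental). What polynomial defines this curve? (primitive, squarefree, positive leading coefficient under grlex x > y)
2*y^3 - 3*x^2 - x

1. The degree is 3 — a generic line meets the curve in up to 3 points.
2. From the visible intercepts: it crosses the y-axis at the gridline y = 0; it meets the x-axis at x = 0 (among the integer gridlines).
3. Putting this together gives p.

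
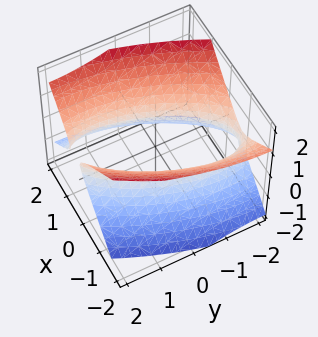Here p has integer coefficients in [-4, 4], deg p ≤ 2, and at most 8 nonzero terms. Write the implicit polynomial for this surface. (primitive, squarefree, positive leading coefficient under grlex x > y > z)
3*x^2 - 2*x*y + x*z + y^2 - 3*z^2 - 3

(a) The degree is 2 — no degree-1 surface has this shape.
(b) Observable constraints: it misses every integer gridline on the z-axis; among the integer gridlines, it crosses the x-axis at x ∈ {-1, 1}.
(c) These observations pin down the coefficients.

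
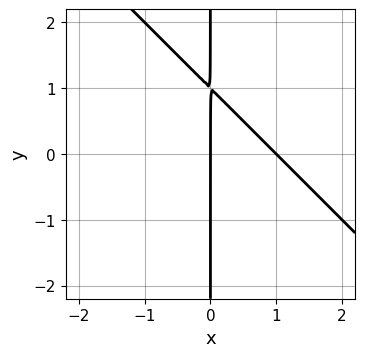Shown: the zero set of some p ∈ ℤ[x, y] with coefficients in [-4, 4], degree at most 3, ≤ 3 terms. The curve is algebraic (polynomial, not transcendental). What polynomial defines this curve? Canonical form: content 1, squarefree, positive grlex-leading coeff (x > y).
First, degree: a generic line meets the curve in up to 2 points, so deg p = 2.
Then, reading off the gridlines: the x-axis gridline crossings are at x ∈ {0, 1}; every point of the y-axis in the box is on the curve.
Finally, fitting integer coefficients to these (and the overall shape) gives p.

x^2 + x*y - x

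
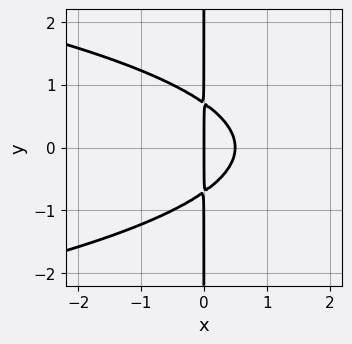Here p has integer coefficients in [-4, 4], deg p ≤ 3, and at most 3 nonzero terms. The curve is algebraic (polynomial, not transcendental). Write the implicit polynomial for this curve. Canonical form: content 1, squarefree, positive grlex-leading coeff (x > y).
1. deg p = 3. A generic line meets the curve in up to 3 points.
2. Symmetries: the y ↦ −y reflection is a symmetry, so y appears only in even powers.
3. Checking where it meets the axes: the visible y-axis segment lies entirely on the curve; it meets the x-axis at x = 0 (among the integer gridlines).
4. These observations pin down the coefficients.

2*x*y^2 + 2*x^2 - x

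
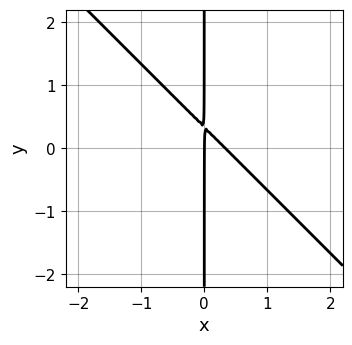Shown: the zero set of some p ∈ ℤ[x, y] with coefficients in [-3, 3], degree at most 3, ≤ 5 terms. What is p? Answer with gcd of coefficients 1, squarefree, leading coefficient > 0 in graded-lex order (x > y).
(a) deg p = 2.
(b) From the visible intercepts: one x-axis crossing is at x = 0; every point of the y-axis in the box is on the curve.
(c) Putting this together gives p.

3*x^2 + 3*x*y - x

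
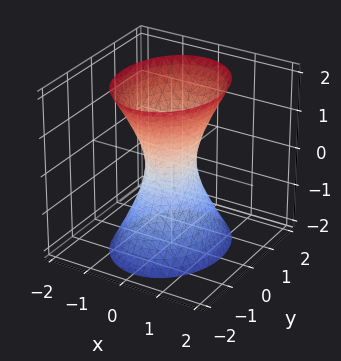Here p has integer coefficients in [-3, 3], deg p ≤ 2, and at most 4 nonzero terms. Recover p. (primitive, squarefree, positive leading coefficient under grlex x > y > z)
(a) Degree: an hourglass — one-sheet hyperboloid; a quadric, so deg p = 2.
(b) Symmetries: it's symmetric under z → −z, forcing even powers of z; the x ↦ −x reflection is a symmetry, so x appears only in even powers; it's symmetric under y → −y, forcing even powers of y.
(c) Reading off the gridlines: it misses every integer gridline on the z-axis.
(d) These observations pin down the coefficients.

3*x^2 + 2*y^2 - z^2 - 1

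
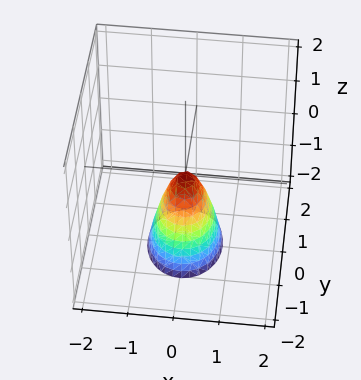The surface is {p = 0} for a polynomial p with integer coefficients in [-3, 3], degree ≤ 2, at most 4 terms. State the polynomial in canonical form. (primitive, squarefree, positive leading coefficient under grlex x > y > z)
3*x^2 + 2*y^2 + z

First, deg p = 2. A single bowl opening along one axis; a quadric.
Next, symmetries: mirror symmetry y ↦ −y ⇒ only even powers of y; the x ↦ −x reflection is a symmetry, so x appears only in even powers.
Then, from the visible intercepts: it meets the z-axis at z = 0 (among the integer gridlines); it crosses the x-axis at the gridline x = 0; it meets the y-axis at y = 0 (among the integer gridlines).
Finally, these observations pin down the coefficients.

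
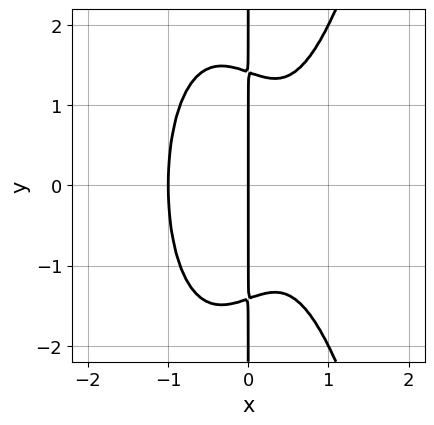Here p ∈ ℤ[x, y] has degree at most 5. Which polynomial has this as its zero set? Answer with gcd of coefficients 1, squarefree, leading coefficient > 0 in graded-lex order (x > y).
The degree is 4 — no degree-3 curve has this shape.
Symmetries: it's symmetric under y → −y, forcing even powers of y.
From the axis intercepts and sections: among the integer gridlines, it crosses the x-axis at x ∈ {-1, 0}; every point of the y-axis in the box is on the curve.
Putting this together gives p.

3*x^4 - x*y^2 - x^2 + 2*x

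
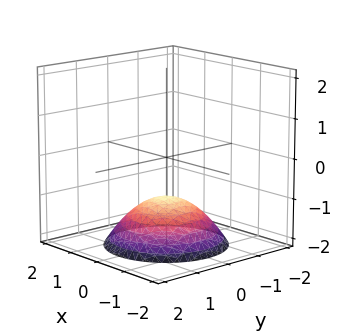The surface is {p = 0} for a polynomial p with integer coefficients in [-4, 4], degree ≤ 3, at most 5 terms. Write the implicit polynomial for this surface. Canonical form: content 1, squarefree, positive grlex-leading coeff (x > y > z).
x^2 + y^2 + 2*z + 2

First, deg p = 2.
Then, symmetries: every cross-section ⟂ z is a circle, so x, y appear only via x² + y².
Next, from the axis intercepts and sections: a circular section at z = -2 has radius between 1 and 2; one z-axis crossing is at z = -1.
Finally, putting this together gives p.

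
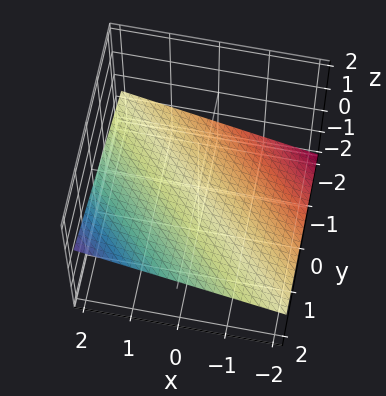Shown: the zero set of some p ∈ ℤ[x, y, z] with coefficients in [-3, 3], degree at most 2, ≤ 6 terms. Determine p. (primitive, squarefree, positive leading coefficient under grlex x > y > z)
The degree is 1 — the surface is flat (a plane).
Reading off the gridlines: it meets the x-axis at x = 2 (among the integer gridlines); it crosses the y-axis at the gridline y = 2.
The integer polynomial consistent with all of this is the stated p.

x + y - 3*z - 2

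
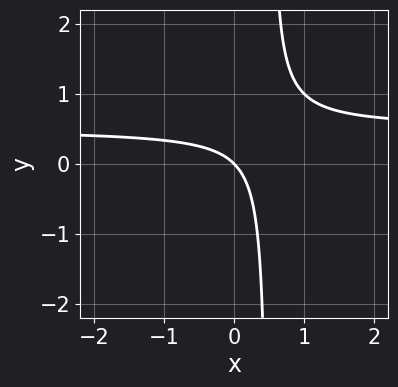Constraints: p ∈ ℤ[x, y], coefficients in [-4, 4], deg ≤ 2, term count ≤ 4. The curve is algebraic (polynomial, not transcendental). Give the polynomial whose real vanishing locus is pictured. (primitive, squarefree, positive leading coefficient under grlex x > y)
1. The degree is 2 — no degree-1 curve has this shape.
2. Against the integer gridlines: it crosses the y-axis at the gridline y = 0; one x-axis crossing is at x = 0.
3. These observations pin down the coefficients.

2*x*y - x - y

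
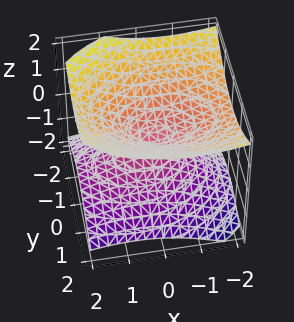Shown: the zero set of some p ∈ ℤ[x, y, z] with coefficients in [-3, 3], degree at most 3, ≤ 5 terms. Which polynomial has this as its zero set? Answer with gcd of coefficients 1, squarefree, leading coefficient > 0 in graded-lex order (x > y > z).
x^2 + x*z + 2*y^2 - 3*z^2

(a) There are 2 components. They look like related sheets of one shape, so recover p as a whole.
(b) The degree is 2 — no degree-1 surface has this shape.
(c) Observable constraints: it crosses the z-axis at the gridline z = 0; it meets the y-axis at y = 0 (among the integer gridlines).
(d) Solving for integer coefficients yields p as stated.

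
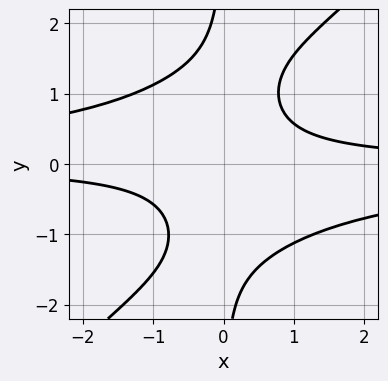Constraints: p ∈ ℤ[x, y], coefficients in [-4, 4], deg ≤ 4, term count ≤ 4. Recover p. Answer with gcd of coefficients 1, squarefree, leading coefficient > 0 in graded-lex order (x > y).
deg p = 4.
From the axis intercepts and sections: no x-intercept at any integer in the box; no y-intercept at any integer in the box.
Fitting integer coefficients to these (and the overall shape) gives p.

2*x^2*y^2 - 2*x*y^3 + 3*x*y - 2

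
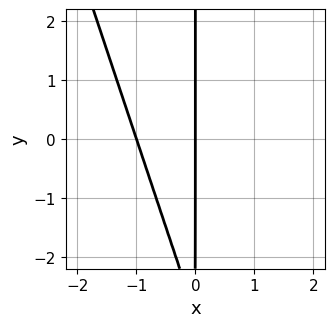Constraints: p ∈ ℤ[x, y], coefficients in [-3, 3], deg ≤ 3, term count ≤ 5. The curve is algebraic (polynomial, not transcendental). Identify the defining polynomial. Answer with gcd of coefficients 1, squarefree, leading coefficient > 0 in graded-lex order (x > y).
3*x^2 + x*y + 3*x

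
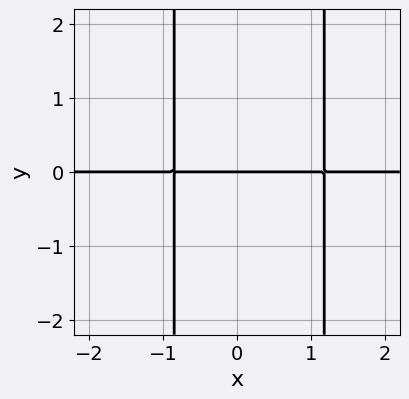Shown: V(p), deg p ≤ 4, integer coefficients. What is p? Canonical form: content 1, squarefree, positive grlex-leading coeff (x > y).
3*x^2*y - x*y - 3*y

Degree: no degree-2 curve has this shape, so deg p = 3.
From the visible intercepts: every point of the x-axis in the box is on the curve; it meets the y-axis at y = 0 (among the integer gridlines).
Solving for integer coefficients yields p as stated.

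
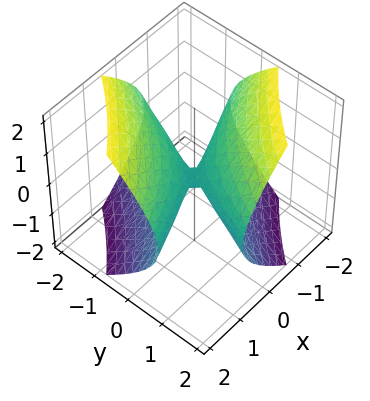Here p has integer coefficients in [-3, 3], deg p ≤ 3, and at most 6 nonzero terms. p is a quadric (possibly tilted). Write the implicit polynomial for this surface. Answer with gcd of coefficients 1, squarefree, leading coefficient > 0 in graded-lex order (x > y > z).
deg p = 2.
From the axis intercepts and sections: one z-axis crossing is at z = 0; it crosses the x-axis at the gridline x = 0; it crosses the y-axis at the gridline y = 0.
These observations pin down the coefficients.

x^2 - 3*x*y + y^2 - 2*z^2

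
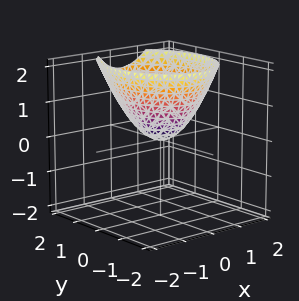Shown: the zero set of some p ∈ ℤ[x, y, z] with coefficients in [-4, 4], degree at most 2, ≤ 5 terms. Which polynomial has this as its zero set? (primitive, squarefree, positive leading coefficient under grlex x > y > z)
(a) The degree is 2 — the shape is more complex than any degree-1 surface.
(b) Against the integer gridlines: it crosses the z-axis at the gridline z = 0; it crosses the x-axis at the gridline x = 0; one y-axis crossing is at y = 0.
(c) The integer polynomial consistent with all of this is the stated p.

3*x^2 - x*z + 2*y^2 - y*z - 3*z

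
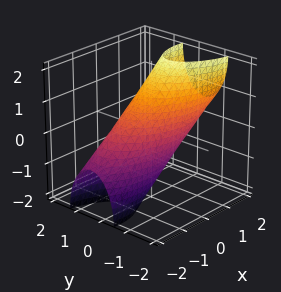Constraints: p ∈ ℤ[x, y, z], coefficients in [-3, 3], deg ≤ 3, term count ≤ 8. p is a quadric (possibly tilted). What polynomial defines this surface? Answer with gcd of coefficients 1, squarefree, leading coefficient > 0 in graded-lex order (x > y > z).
First, deg p = 2. A generic line meets the surface in up to 2 points.
Finally, putting this together gives p.

x^2 + x*y - 2*x*z + 3*y^2 + z^2 - 2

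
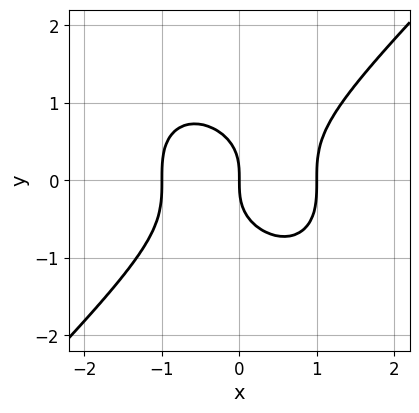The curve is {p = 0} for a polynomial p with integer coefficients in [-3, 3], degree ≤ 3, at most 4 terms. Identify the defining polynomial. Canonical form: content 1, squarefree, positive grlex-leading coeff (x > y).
x^3 - y^3 - x

1. Degree: no degree-2 curve has this shape, so deg p = 3.
2. From the visible intercepts: it meets the y-axis at y = 0 (among the integer gridlines); among the integer gridlines, it crosses the x-axis at x ∈ {-1, 0, 1}.
3. These observations pin down the coefficients.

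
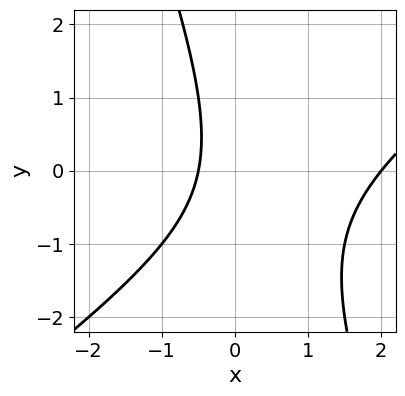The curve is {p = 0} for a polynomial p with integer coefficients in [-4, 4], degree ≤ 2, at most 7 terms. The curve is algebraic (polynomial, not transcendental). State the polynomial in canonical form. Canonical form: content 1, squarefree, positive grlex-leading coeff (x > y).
2*x^2 - 2*x*y - y^2 - 3*x - 2

Degree: no degree-1 curve has this shape, so deg p = 2.
From the axis intercepts and sections: the curve avoids every integer y-axis point in the box; one x-axis crossing is at x = 2.
The integer polynomial consistent with all of this is the stated p.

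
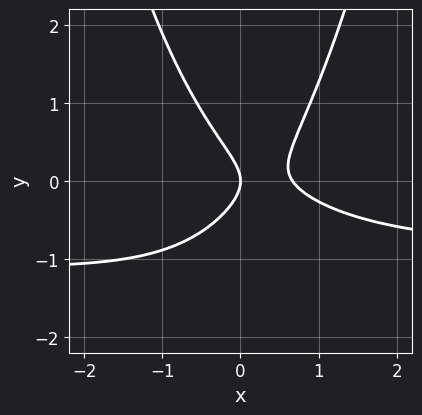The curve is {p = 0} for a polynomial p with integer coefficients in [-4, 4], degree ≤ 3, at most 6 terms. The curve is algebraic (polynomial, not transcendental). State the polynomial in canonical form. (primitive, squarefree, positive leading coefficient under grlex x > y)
First, degree: the shape is more complex than any degree-2 curve, so deg p = 3.
Then, observable constraints: it crosses the y-axis at the gridline y = 0; one x-axis crossing is at x = 0.
Finally, assembling these constraints gives the stated polynomial.

3*x^2*y + 3*x^2 - 3*y^2 - 2*x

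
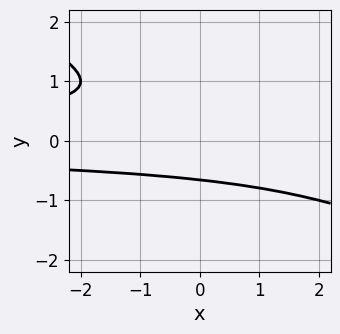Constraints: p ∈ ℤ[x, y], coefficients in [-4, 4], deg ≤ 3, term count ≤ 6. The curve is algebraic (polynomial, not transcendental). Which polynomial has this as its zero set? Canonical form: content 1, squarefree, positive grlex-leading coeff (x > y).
(a) The degree is 3 — the shape is more complex than any degree-2 curve.
(b) Checking where it meets the axes: the curve avoids every integer x-axis point in the box.
(c) Matching integer coefficients to the picture gives p.

x*y^2 + 2*y^3 - y^2 + 1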